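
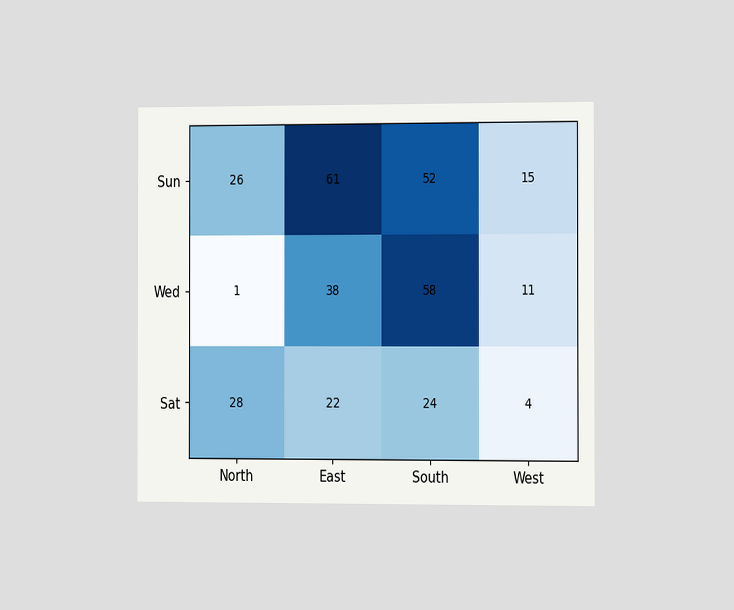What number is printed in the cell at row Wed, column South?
The chart is viewed slightly from the right. The (Wed, South) cell reads 58.

58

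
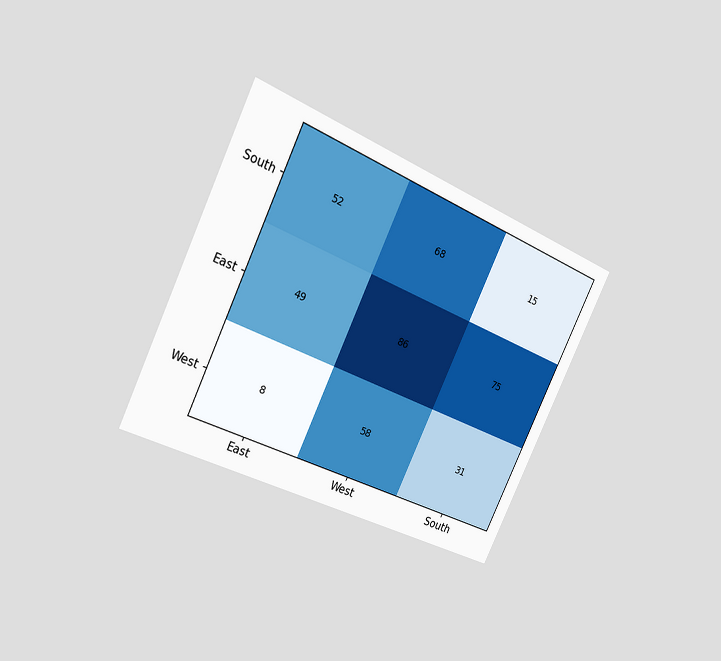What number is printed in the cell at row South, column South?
15

The chart is tilted about 25° clockwise and viewed slightly from the left. The (South, South) cell reads 15.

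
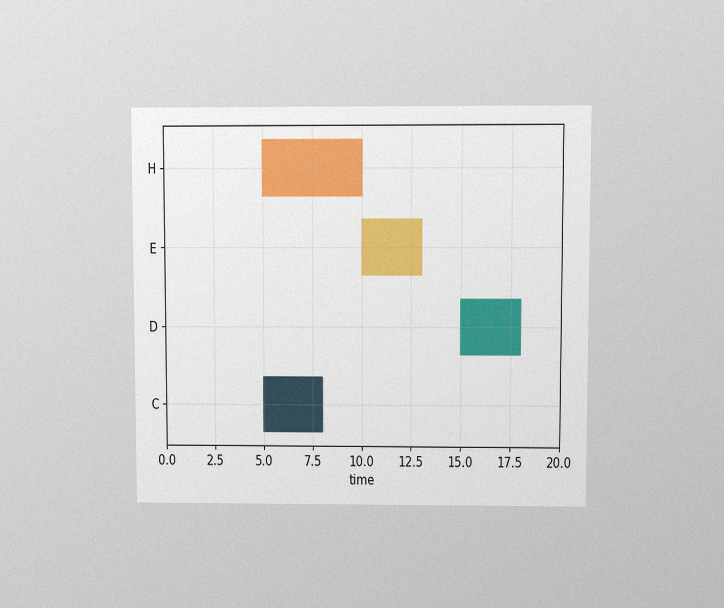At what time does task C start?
5

The chart is viewed at a slight angle, with some photo noise. The C bar begins at t=5.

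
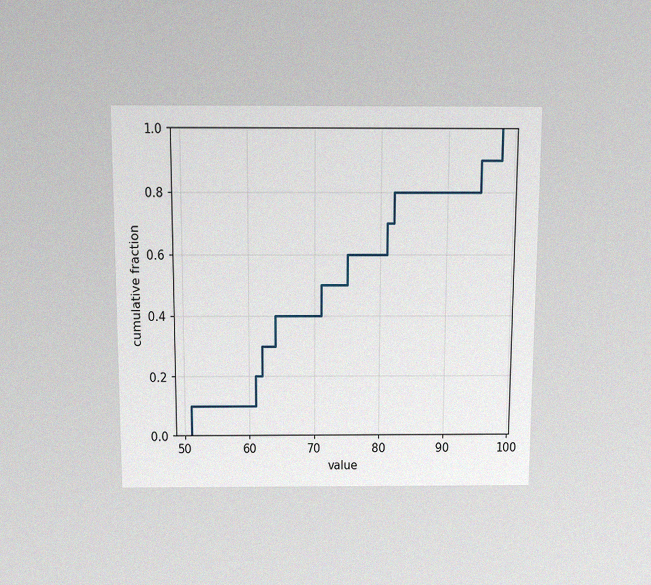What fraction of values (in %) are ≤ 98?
100%

The chart is viewed slightly from above, with some photo noise. At x=98 the ECDF step is at 100%.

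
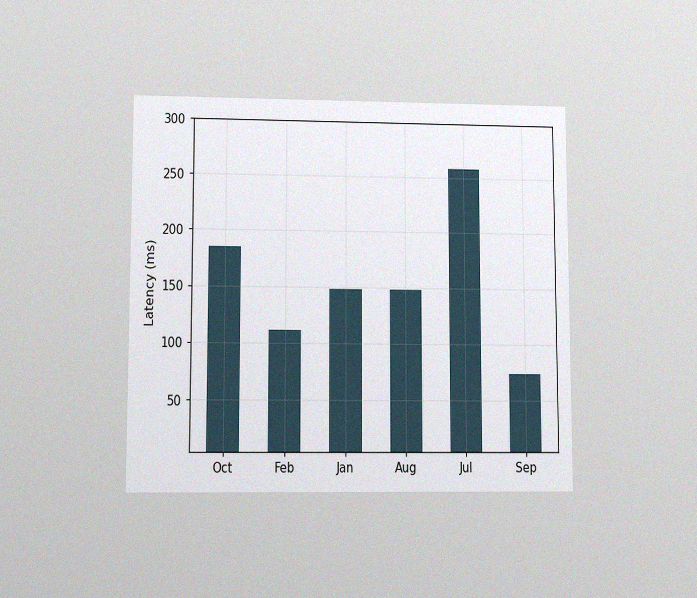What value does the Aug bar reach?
148ms

The chart is viewed at a slight angle, with some photo noise. Reading along the chart's y-axis, the Aug bar reaches 148ms.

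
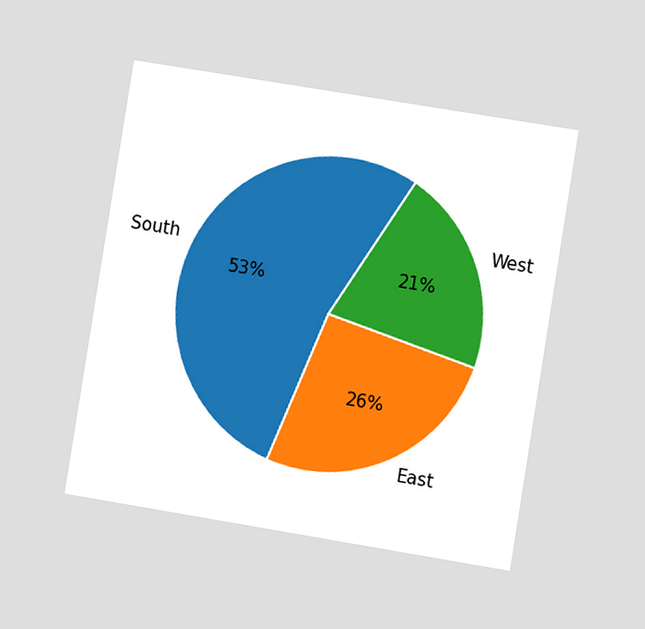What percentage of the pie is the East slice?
The chart is tilted about 9° clockwise and viewed at a slight angle. The East slice takes up 26% of the pie.

26%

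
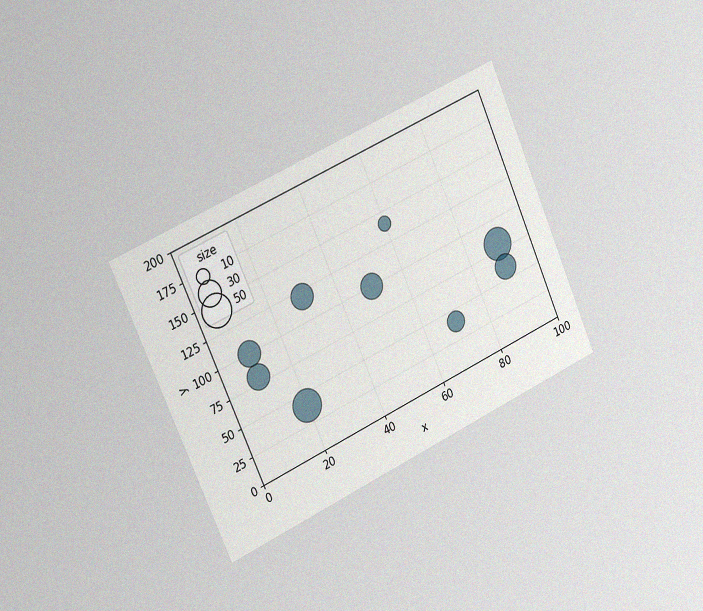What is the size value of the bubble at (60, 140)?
The chart is tilted about 24° counter-clockwise and viewed slightly from the left, with some photo noise. Matching the bubble at (60, 140) against the size legend gives 10.

10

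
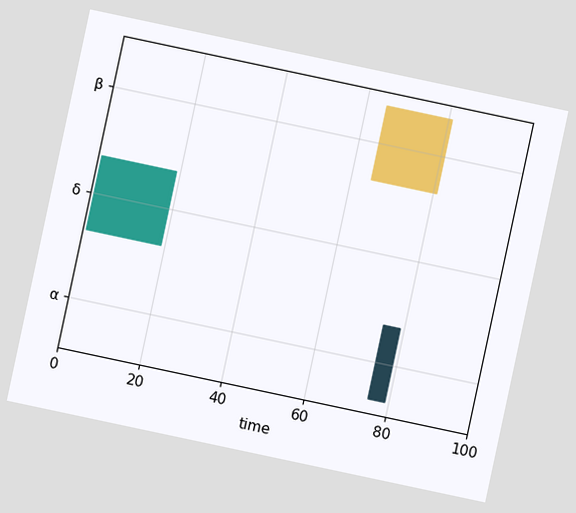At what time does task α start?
75

The chart is tilted about 12° clockwise. The α bar begins at t=75.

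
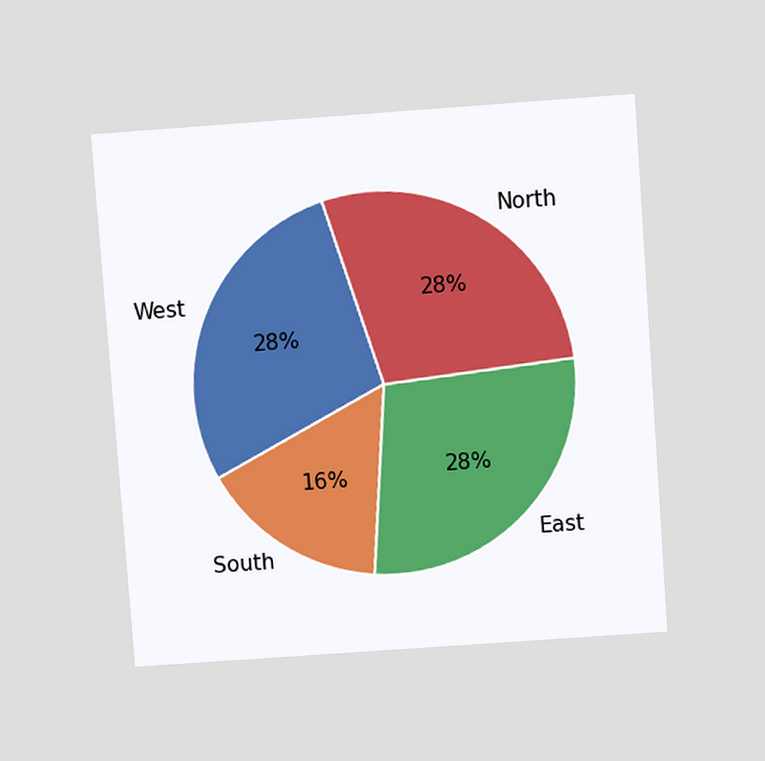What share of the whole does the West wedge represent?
The chart is tilted about 4° counter-clockwise and viewed slightly from above. The West slice takes up 28% of the pie.

28%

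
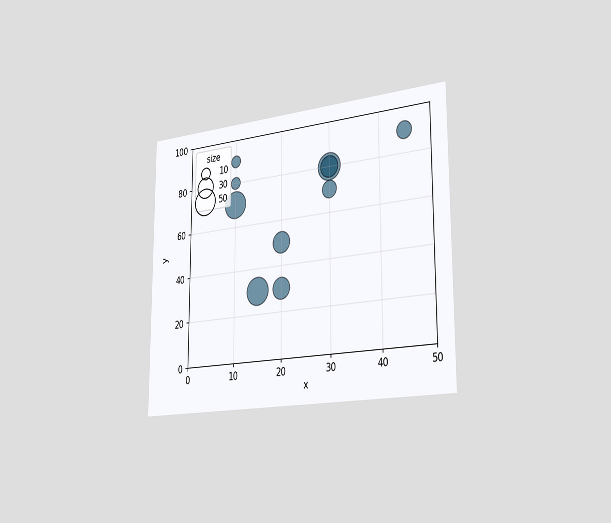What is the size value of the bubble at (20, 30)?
30

The chart is viewed slightly from the right. Matching the bubble at (20, 30) against the size legend gives 30.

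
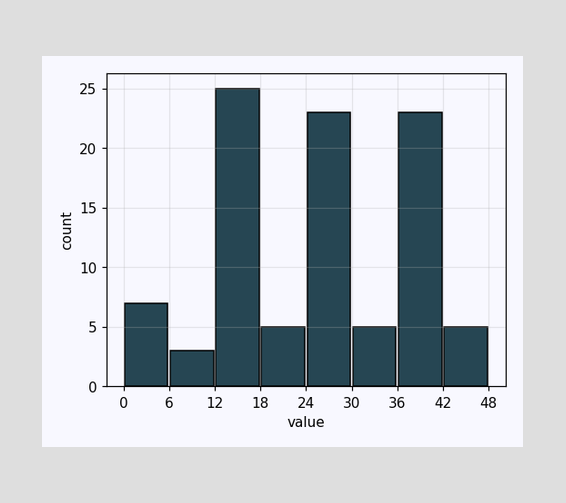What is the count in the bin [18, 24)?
5

The [18, 24) bin has height 5.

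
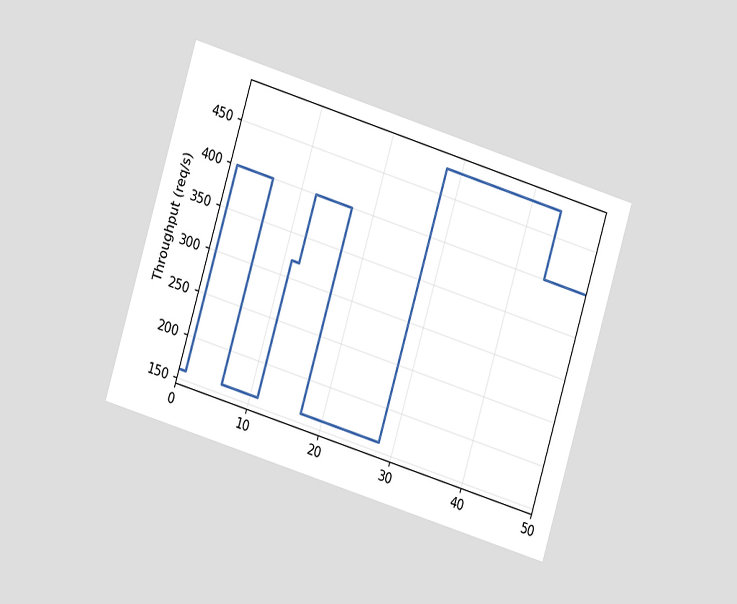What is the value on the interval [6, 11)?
The chart is tilted about 17° clockwise and viewed at a slight angle. On [6, 11) the step sits at 160req/s.

160req/s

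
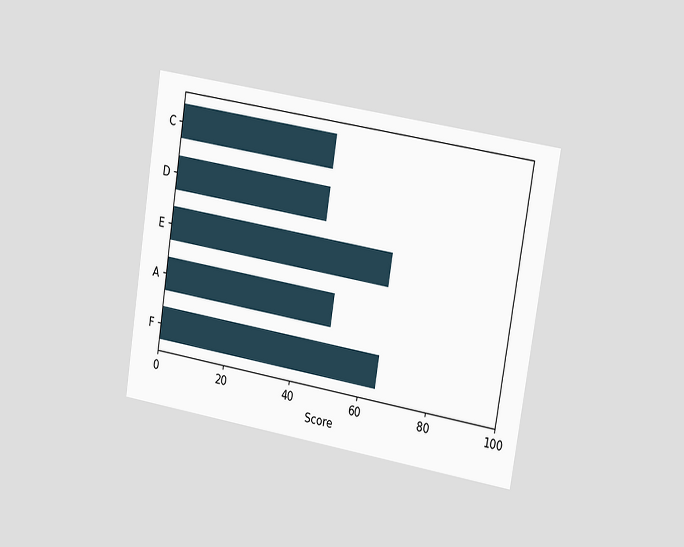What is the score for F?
65

The chart is tilted about 9° clockwise and viewed slightly from the right. Reading along the chart's x-axis, the F bar reaches 65.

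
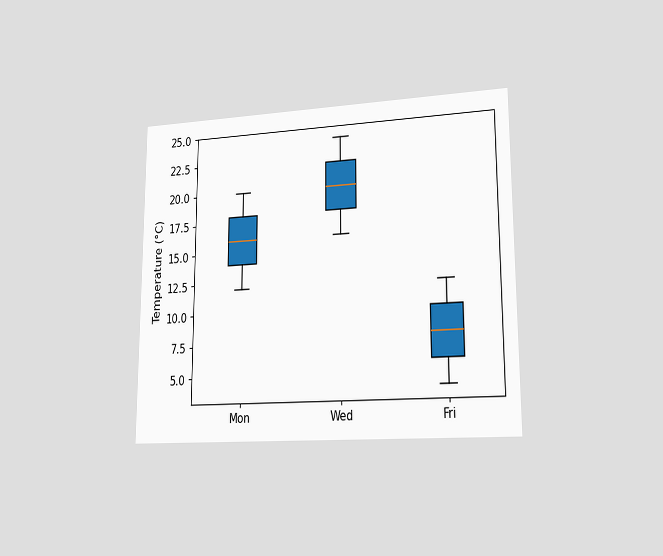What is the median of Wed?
The chart is viewed slightly from the right. The median line in the Wed box sits at 20°C.

20°C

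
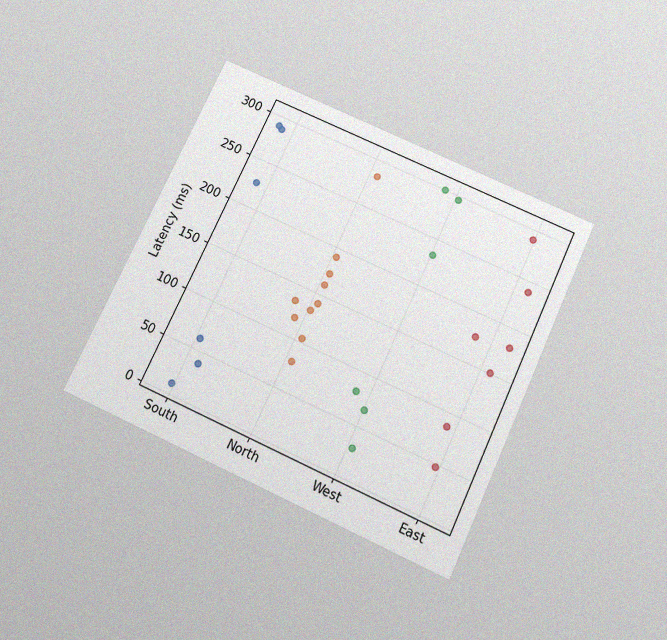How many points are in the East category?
7

The chart is tilted about 25° clockwise and viewed slightly from below, with some photo noise. Counting the markers in the East column gives 7.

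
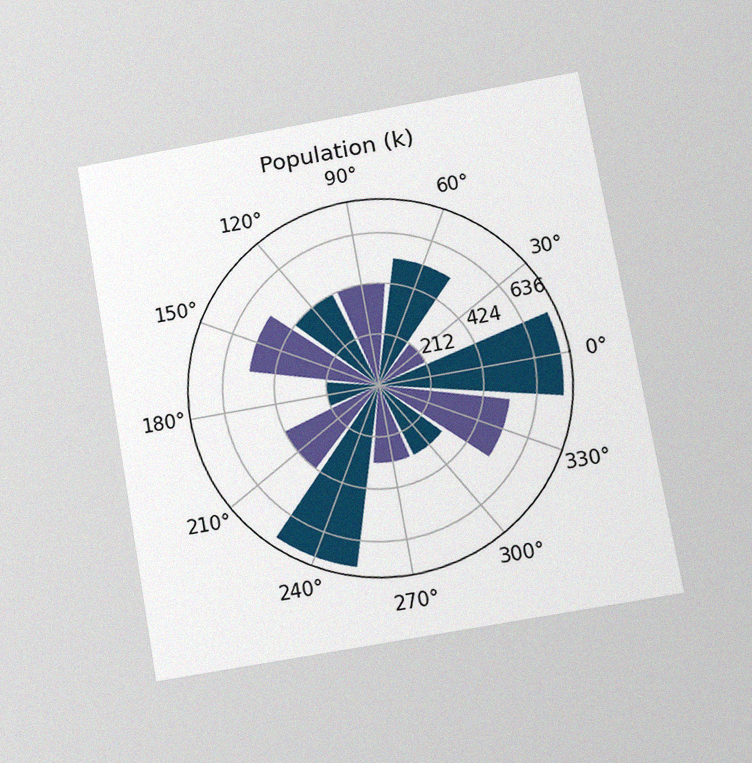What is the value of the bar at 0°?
742k

The chart is tilted about 10° counter-clockwise and viewed at a slight angle, with some photo noise. The bar at 0° reaches 742k on the radial axis.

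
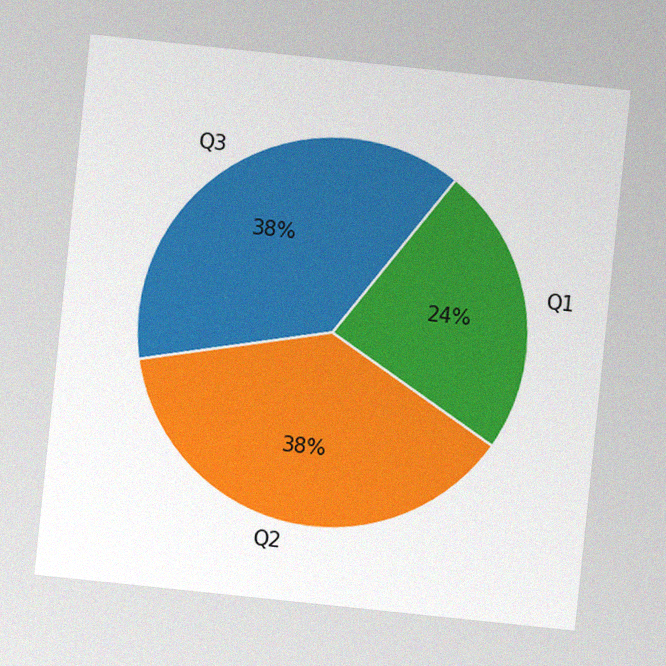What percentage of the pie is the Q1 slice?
The chart is tilted about 6° clockwise, with some photo noise. The Q1 slice takes up 24% of the pie.

24%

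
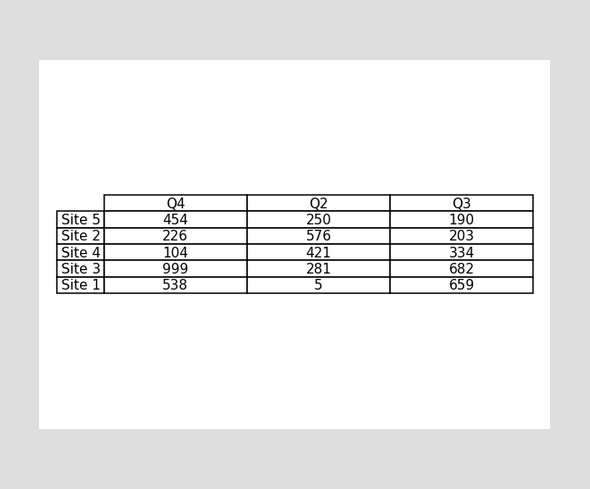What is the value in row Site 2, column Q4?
226

The (Site 2, Q4) cell reads 226.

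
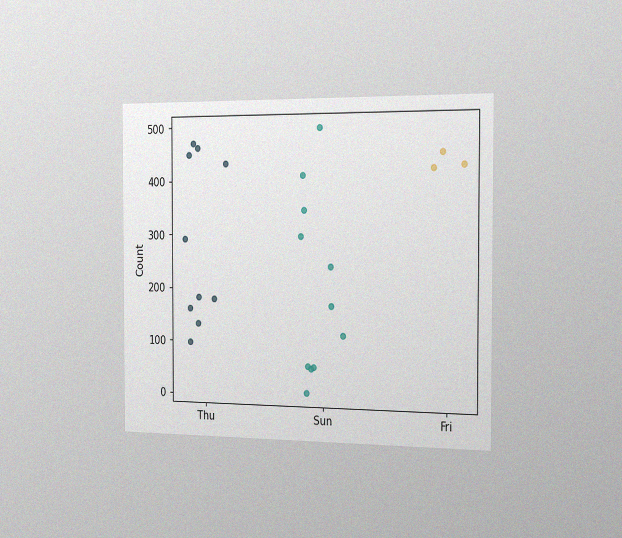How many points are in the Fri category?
The chart is viewed slightly from the right, with some photo noise. Counting the markers in the Fri column gives 3.

3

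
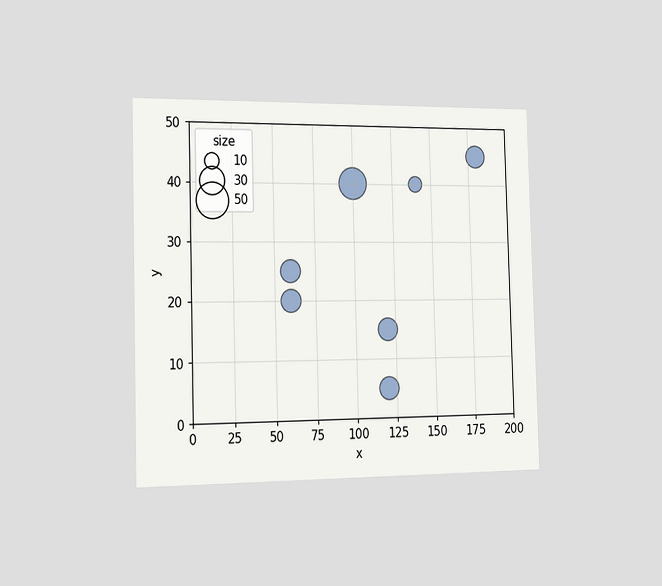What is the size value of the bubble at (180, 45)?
The chart is viewed slightly from the left. Matching the bubble at (180, 45) against the size legend gives 20.

20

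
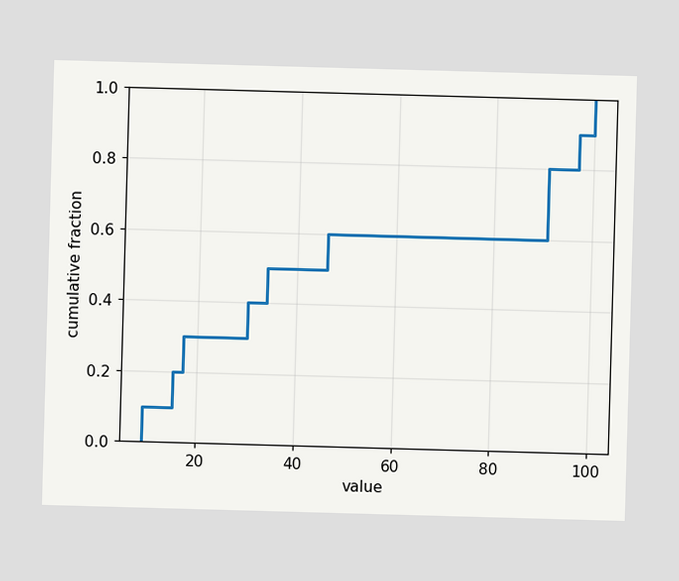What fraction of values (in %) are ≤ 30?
40%

At x=30 the ECDF step is at 40%.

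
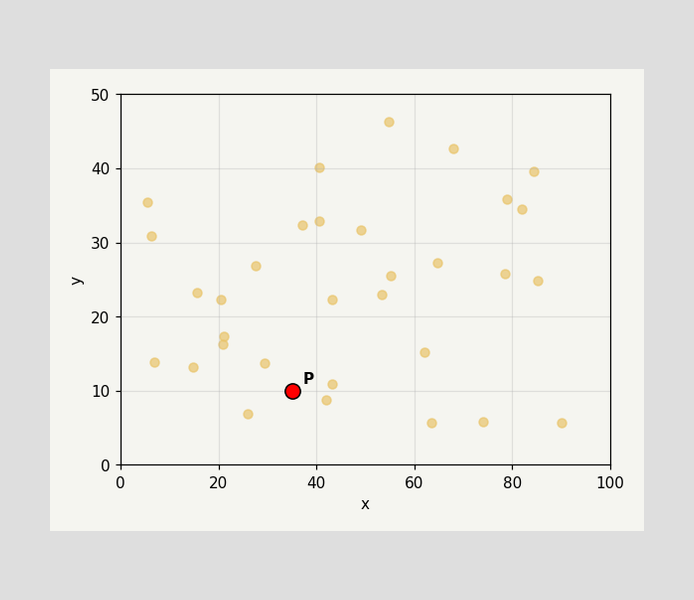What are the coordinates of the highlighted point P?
Following the gridlines from P to each axis, P sits at (35, 10).

(35, 10)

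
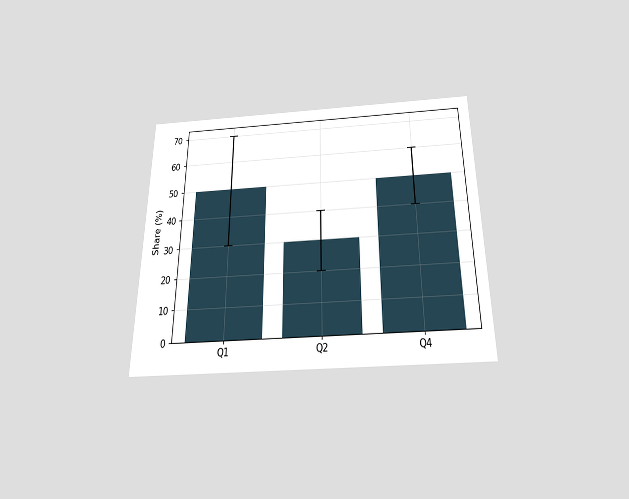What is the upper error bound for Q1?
70%

The chart is viewed slightly from below. The Q1 bar's upper whisker reaches 70%.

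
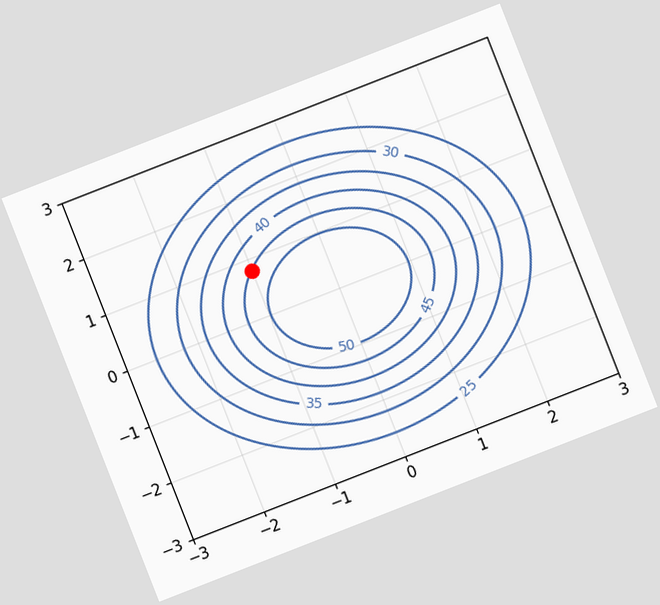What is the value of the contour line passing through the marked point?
The chart is tilted about 21° counter-clockwise. The marked point sits on the contour labelled 45.

45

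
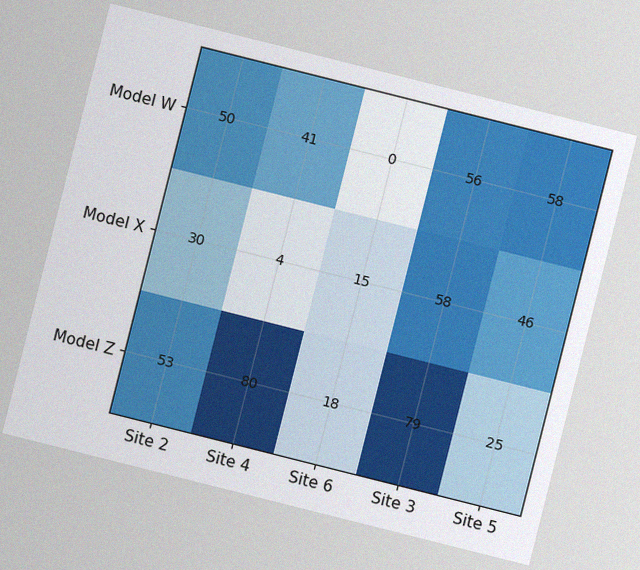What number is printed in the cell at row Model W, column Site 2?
50

The chart is tilted about 14° clockwise, with some photo noise. The (Model W, Site 2) cell reads 50.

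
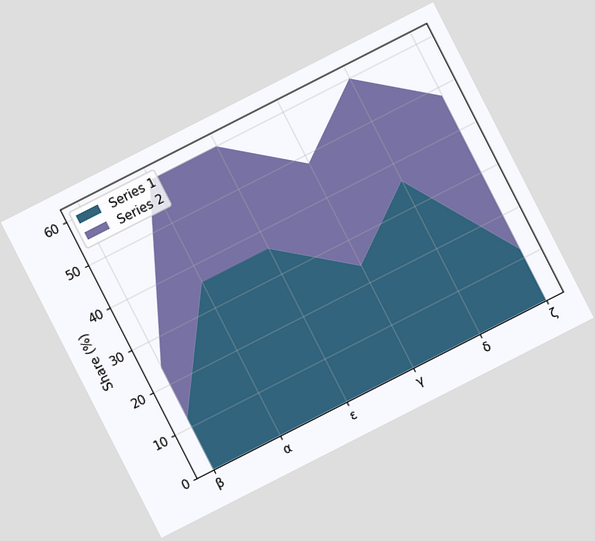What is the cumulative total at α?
60%

The chart is tilted about 27° counter-clockwise. The stacked total at α reaches 60%.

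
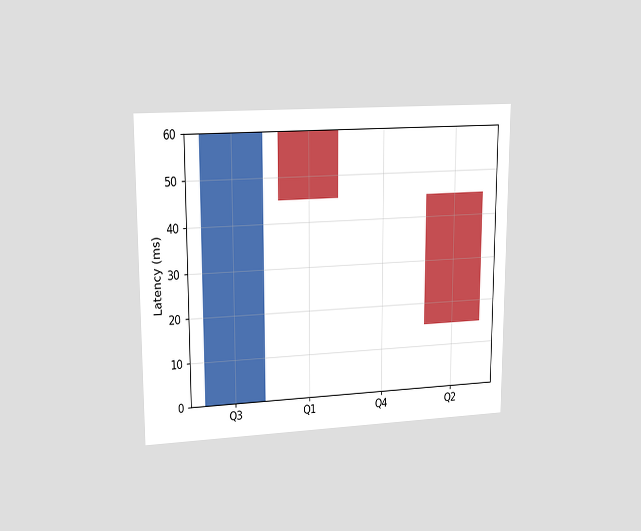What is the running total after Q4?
The chart is viewed at a slight angle. After Q4 the running total reaches 45ms.

45ms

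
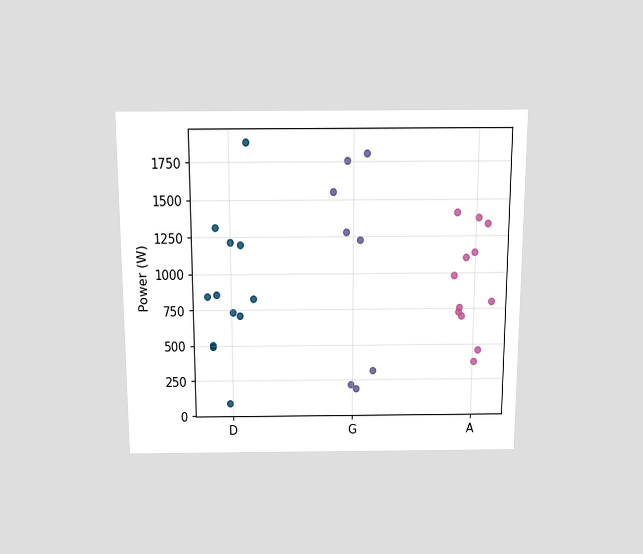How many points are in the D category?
12

The chart is viewed slightly from above. Counting the markers in the D column gives 12.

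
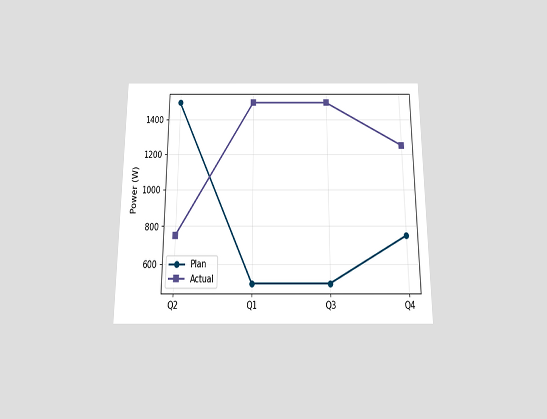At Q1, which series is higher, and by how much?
Actual, by 1000W

The chart is viewed slightly from below. At Q1, Actual sits above the other line by 1000W.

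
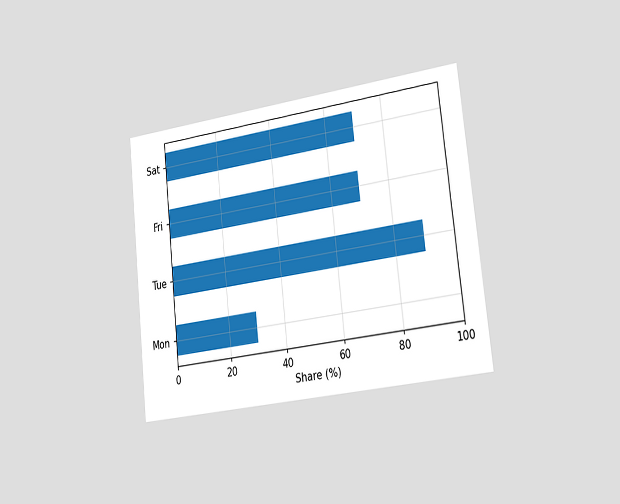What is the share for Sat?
70%

The chart is tilted about 6° counter-clockwise and viewed slightly from the right. Reading along the chart's x-axis, the Sat bar reaches 70%.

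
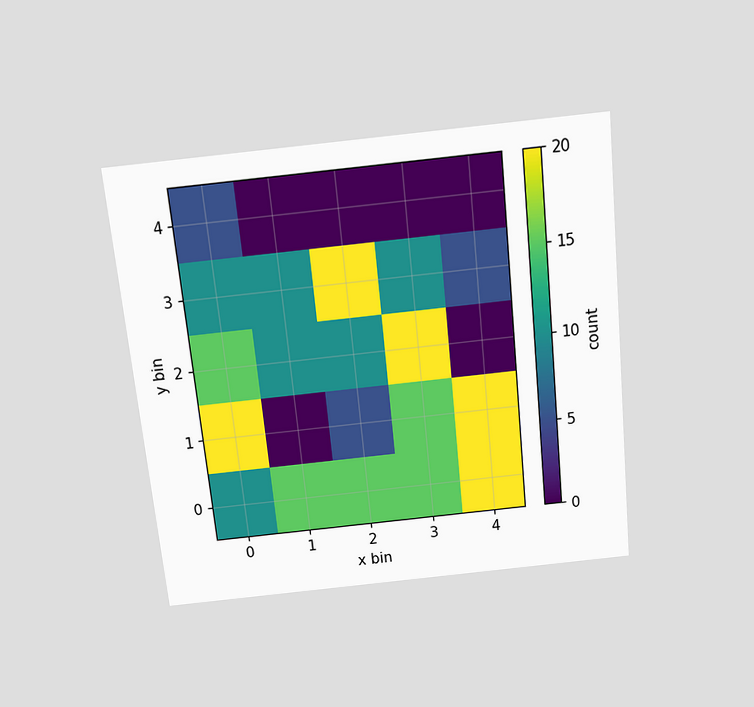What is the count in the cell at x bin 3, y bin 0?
The chart is tilted about 6° counter-clockwise and viewed slightly from above. Matching the cell (3, 0) against the colorbar gives 15.

15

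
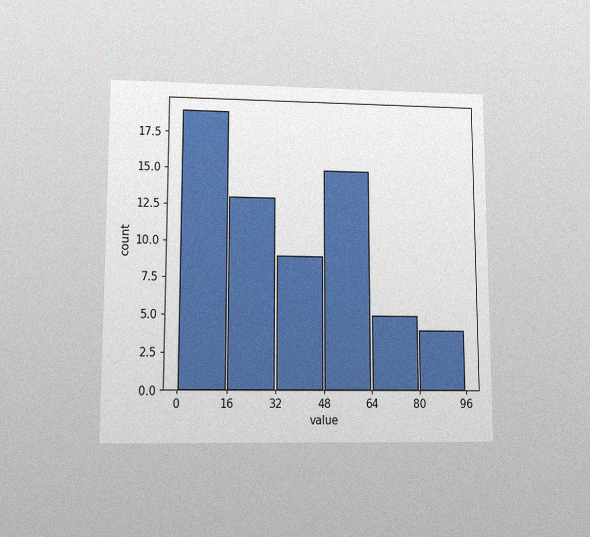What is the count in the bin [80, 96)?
4

The chart is viewed at a slight angle, with some photo noise. The [80, 96) bin has height 4.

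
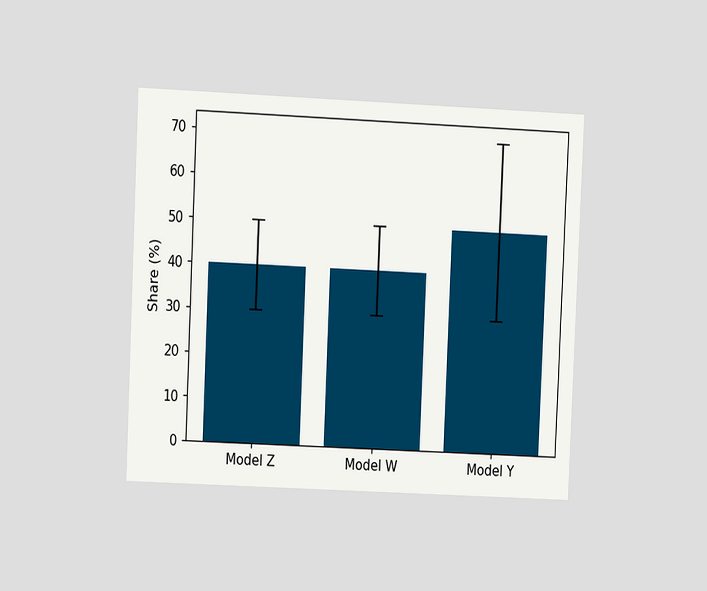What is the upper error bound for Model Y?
The chart is tilted about 3° clockwise and viewed at a slight angle. The Model Y bar's upper whisker reaches 70%.

70%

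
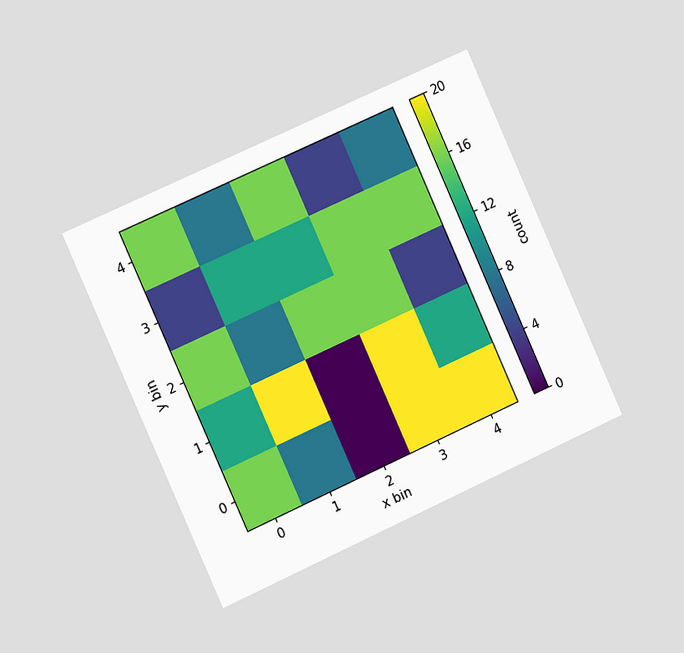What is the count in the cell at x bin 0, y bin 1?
The chart is tilted about 24° counter-clockwise and viewed slightly from the left. Matching the cell (0, 1) against the colorbar gives 12.

12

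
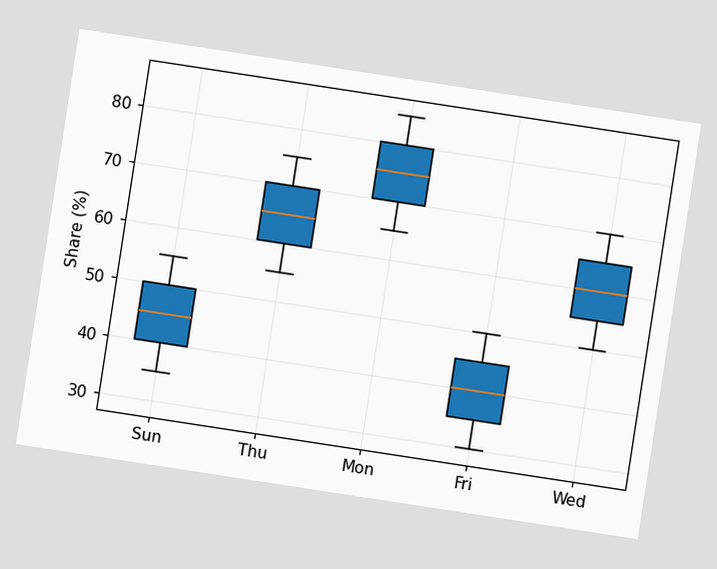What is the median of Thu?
The chart is tilted about 9° clockwise. The median line in the Thu box sits at 65%.

65%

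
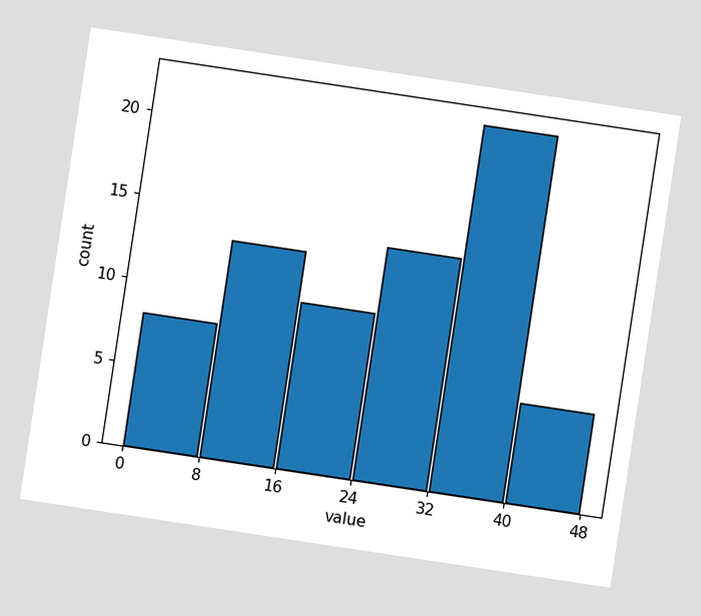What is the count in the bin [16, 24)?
10

The chart is tilted about 9° clockwise. The [16, 24) bin has height 10.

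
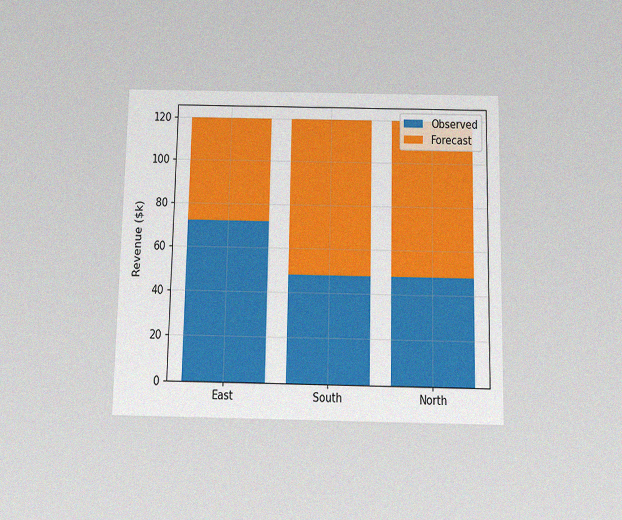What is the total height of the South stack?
The chart is viewed slightly from below, with some photo noise. The South stack's top reaches $120k on the y-axis.

$120k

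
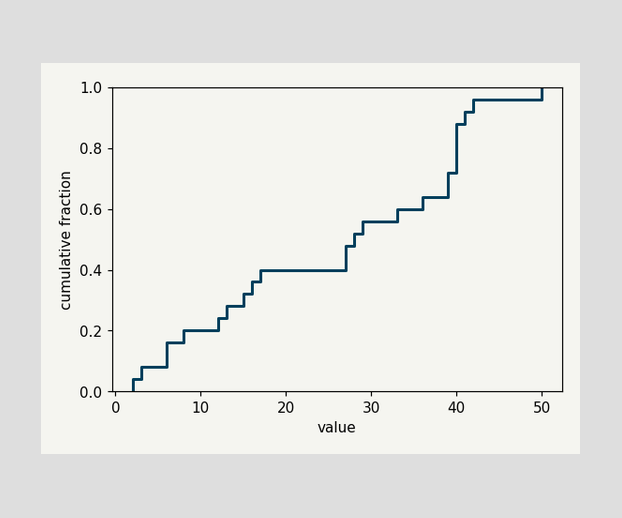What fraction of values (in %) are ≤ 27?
48%

At x=27 the ECDF step is at 48%.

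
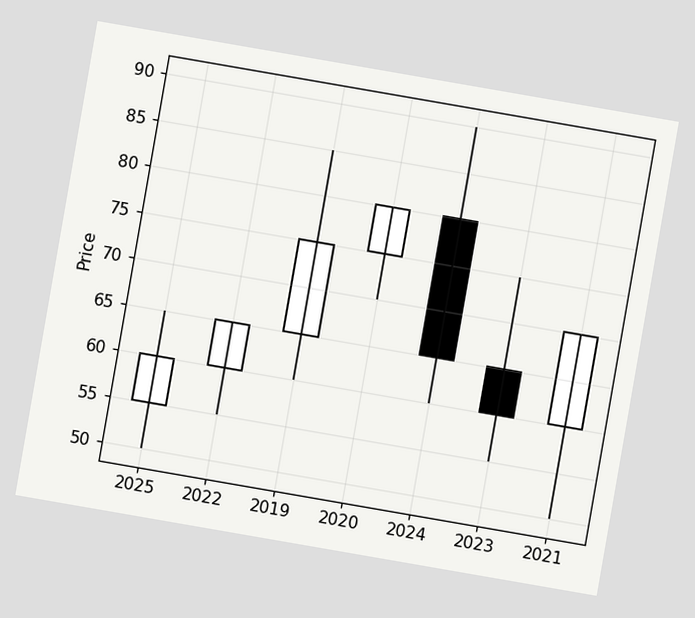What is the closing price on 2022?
The chart is tilted about 10° clockwise. The 2022 candle closes at 65.

65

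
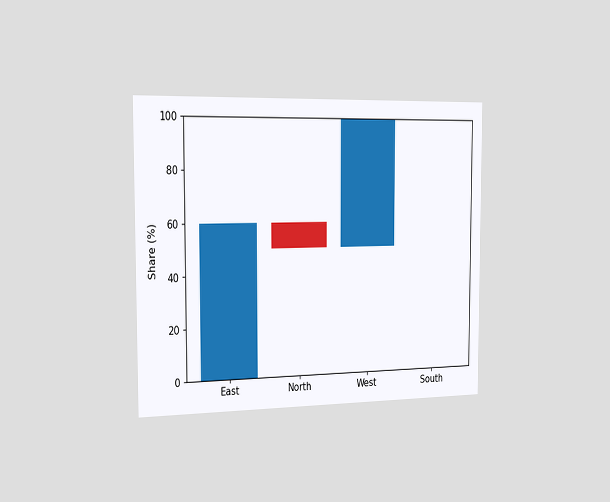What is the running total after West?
100%

The chart is viewed slightly from the left. After West the running total reaches 100%.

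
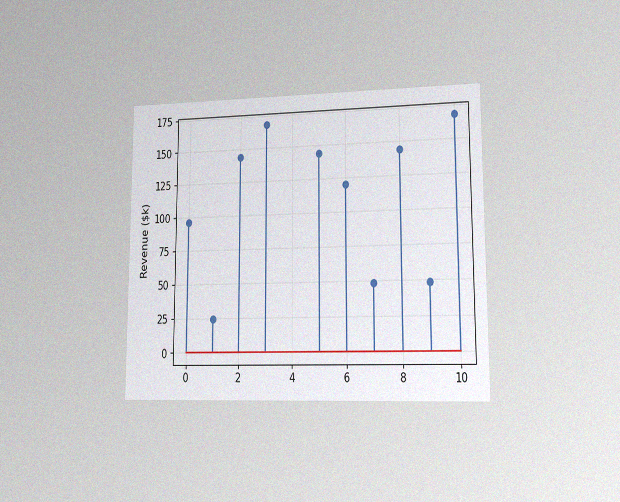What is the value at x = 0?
The chart is viewed at a slight angle, with some photo noise. The stem at x=0 reaches $96k.

$96k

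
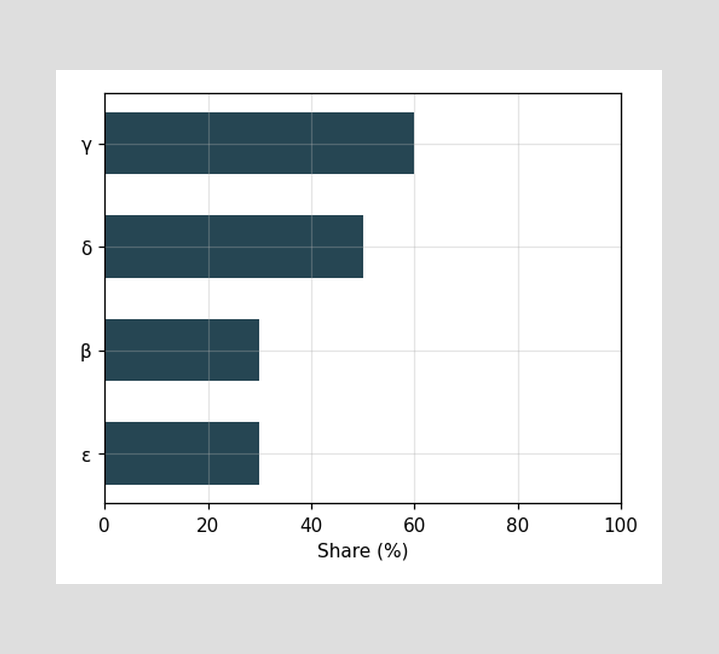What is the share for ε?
Reading along the chart's x-axis, the ε bar reaches 30%.

30%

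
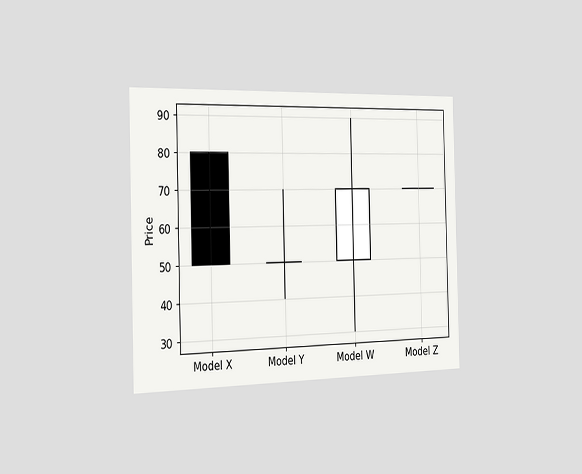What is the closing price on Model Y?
50

The chart is viewed slightly from the left. The Model Y candle closes at 50.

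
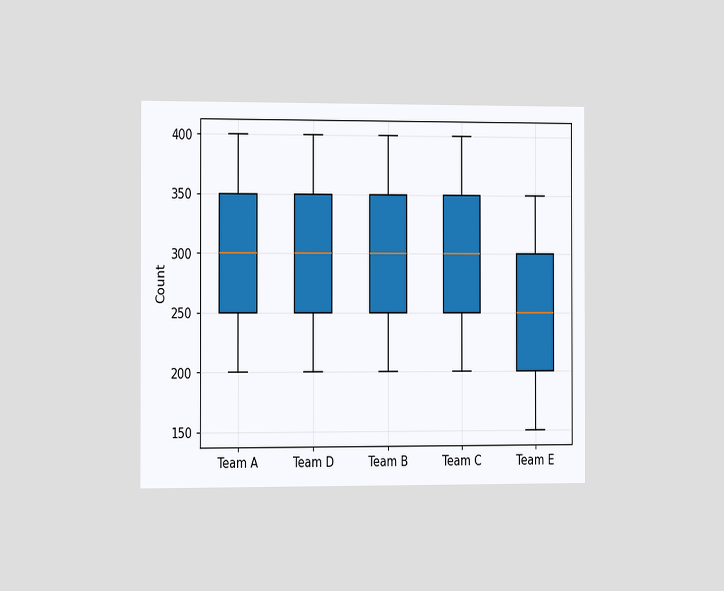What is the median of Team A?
The chart is viewed slightly from the left. The median line in the Team A box sits at 300.

300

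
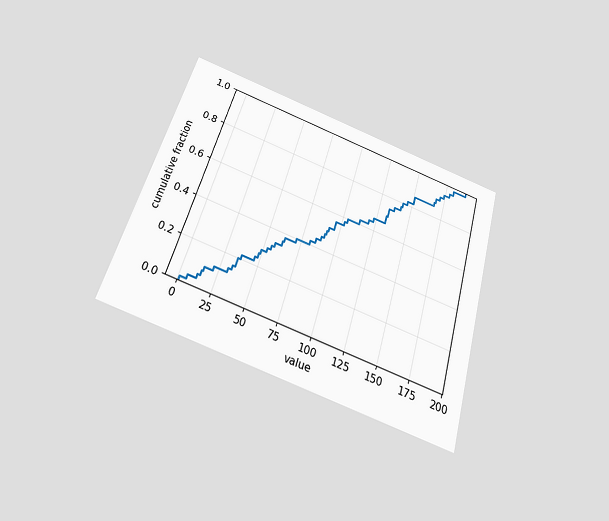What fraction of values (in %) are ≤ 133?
74%

The chart is tilted about 17° clockwise and viewed slightly from below. At x=133 the ECDF step is at 74%.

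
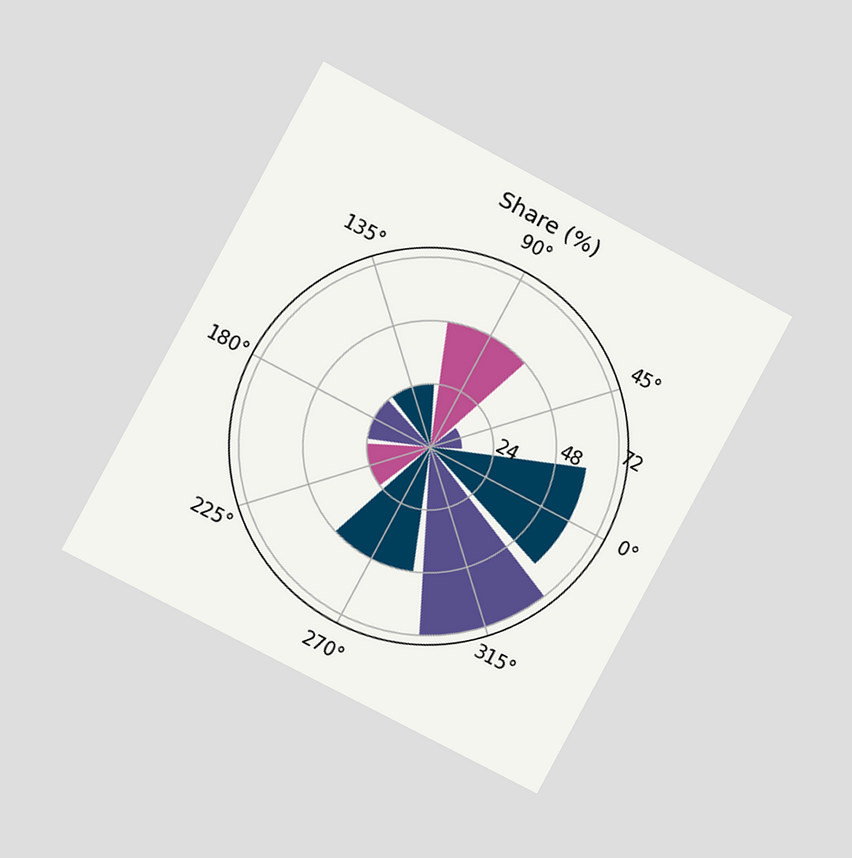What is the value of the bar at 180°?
The chart is tilted about 28° clockwise and viewed at a slight angle. The bar at 180° reaches 24% on the radial axis.

24%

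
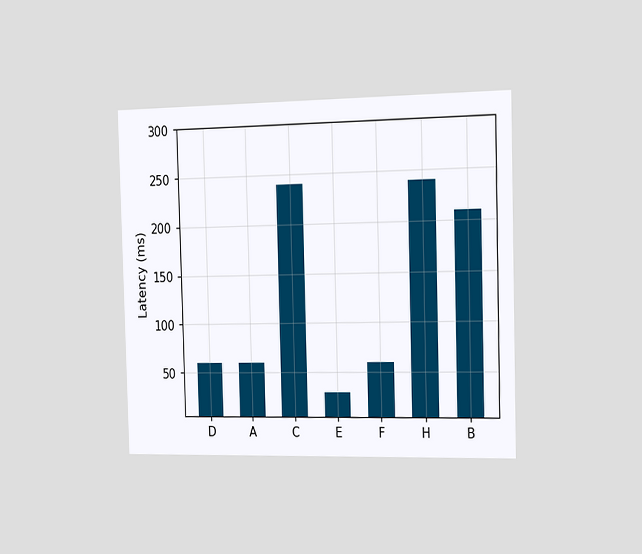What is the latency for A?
The chart is viewed slightly from the right. Reading along the chart's y-axis, the A bar reaches 60ms.

60ms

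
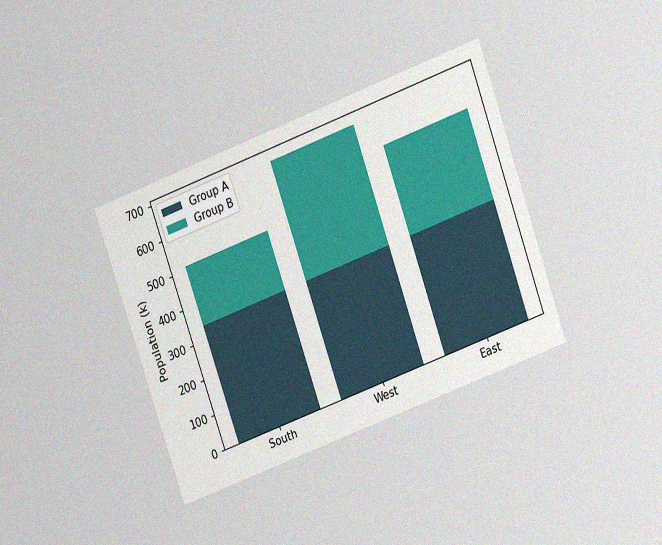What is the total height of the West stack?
680k

The chart is tilted about 20° counter-clockwise and viewed at a slight angle, with some photo noise. The West stack's top reaches 680k on the y-axis.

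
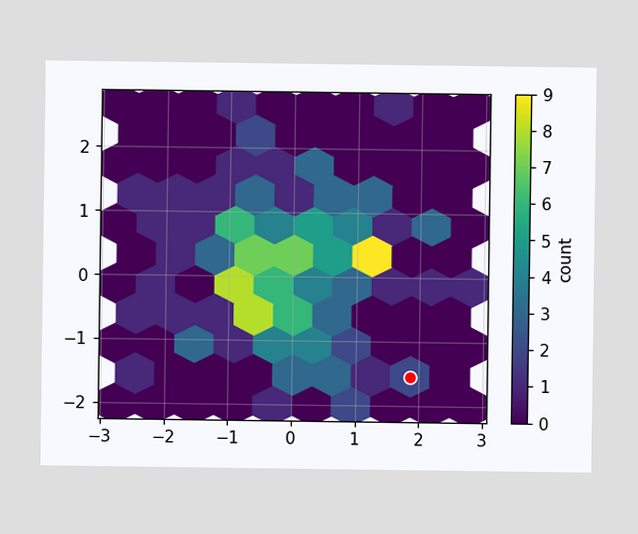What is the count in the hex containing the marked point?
The marked hex reads 2 on the colorbar.

2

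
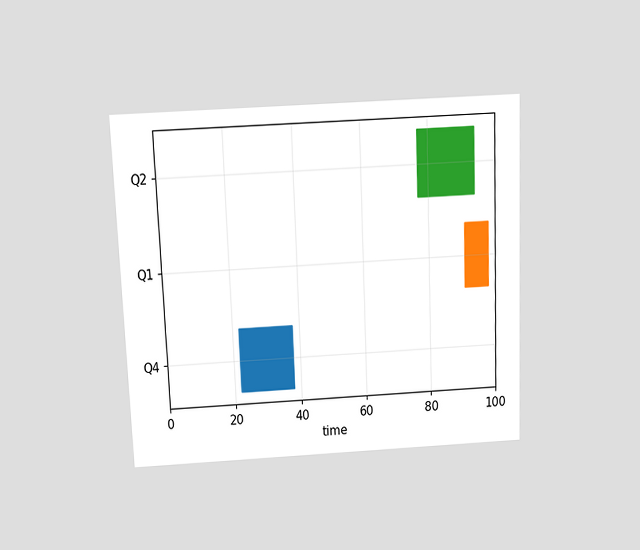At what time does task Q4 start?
22

The chart is tilted about 2° counter-clockwise and viewed slightly from above. The Q4 bar begins at t=22.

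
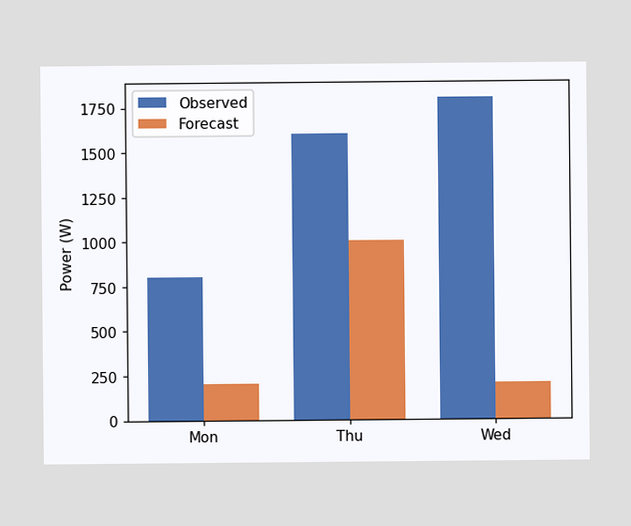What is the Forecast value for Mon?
200W

The Forecast bar at Mon reaches 200W on the y-axis.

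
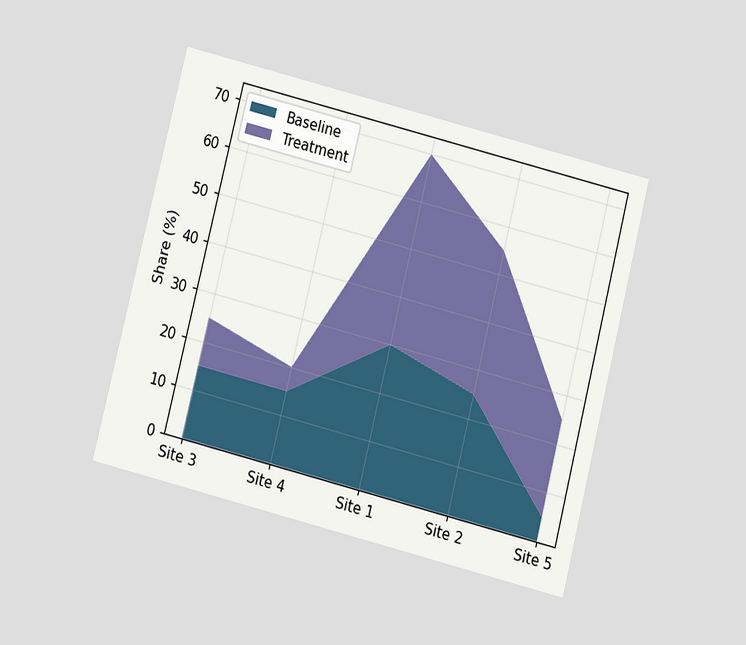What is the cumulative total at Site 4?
20%

The chart is tilted about 14° clockwise and viewed slightly from below. The stacked total at Site 4 reaches 20%.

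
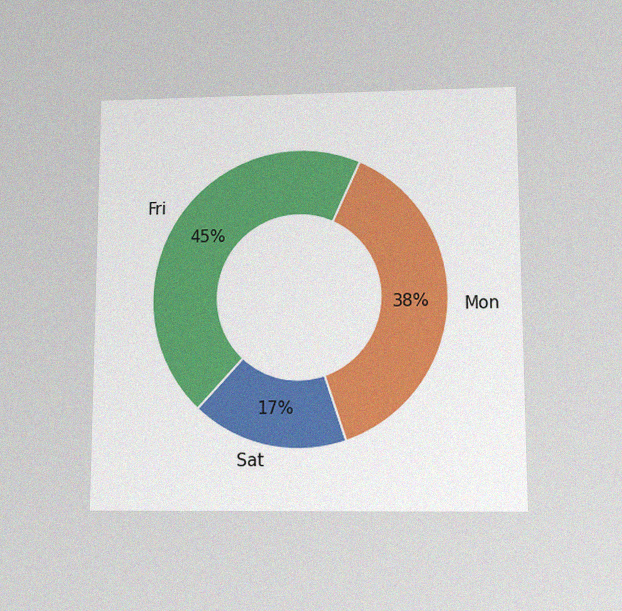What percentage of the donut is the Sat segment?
The chart is viewed slightly from below, with some photo noise. The Sat segment takes up 17% of the ring.

17%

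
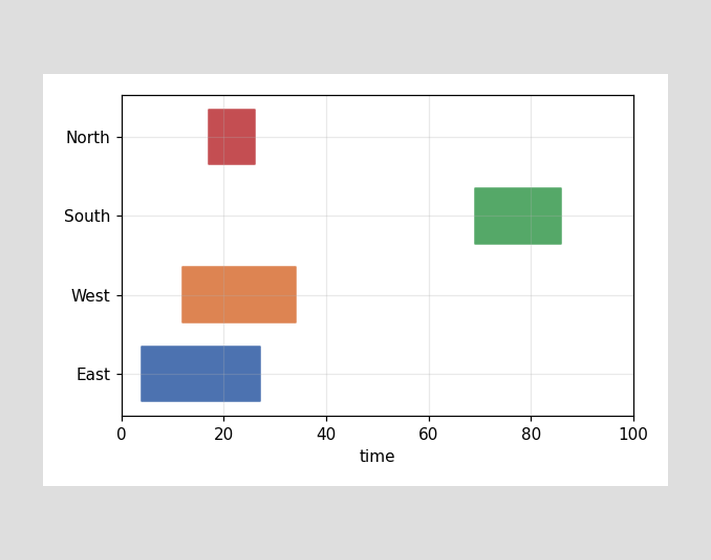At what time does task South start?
The South bar begins at t=69.

69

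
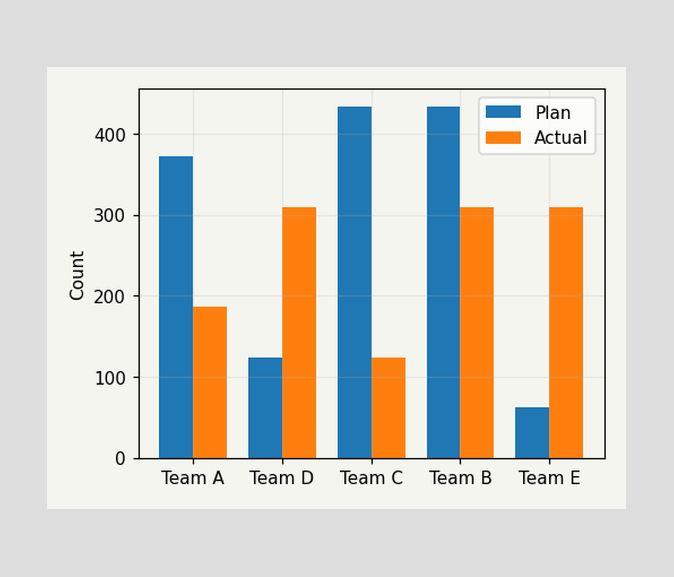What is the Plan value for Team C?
The Plan bar at Team C reaches 434 on the y-axis.

434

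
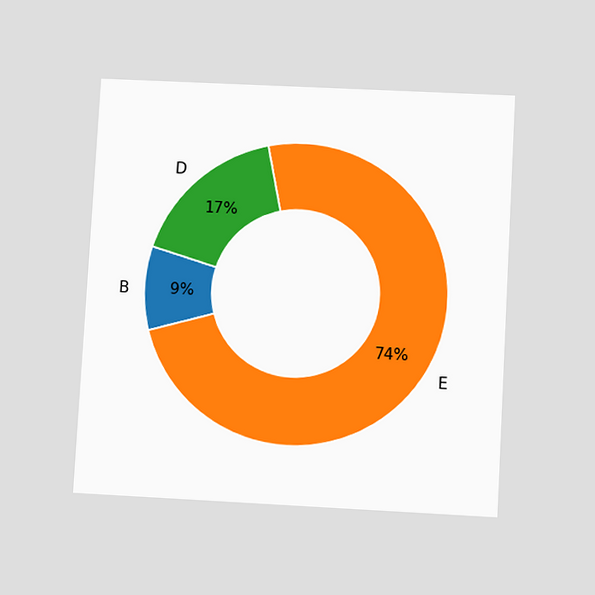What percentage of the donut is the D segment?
The chart is tilted about 3° clockwise and viewed slightly from below. The D segment takes up 17% of the ring.

17%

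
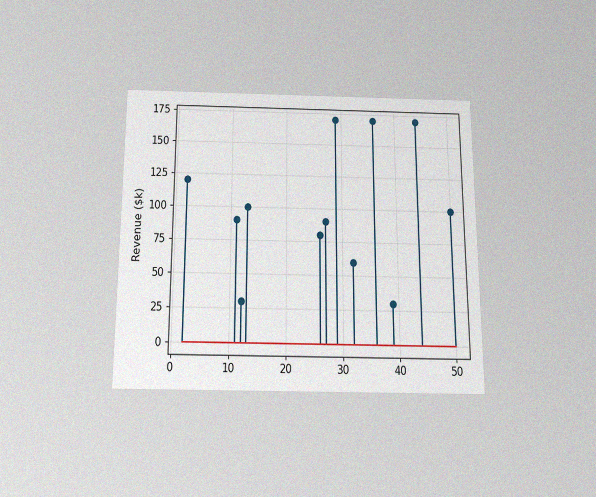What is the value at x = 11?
The chart is viewed slightly from below, with some photo noise. The stem at x=11 reaches $90k.

$90k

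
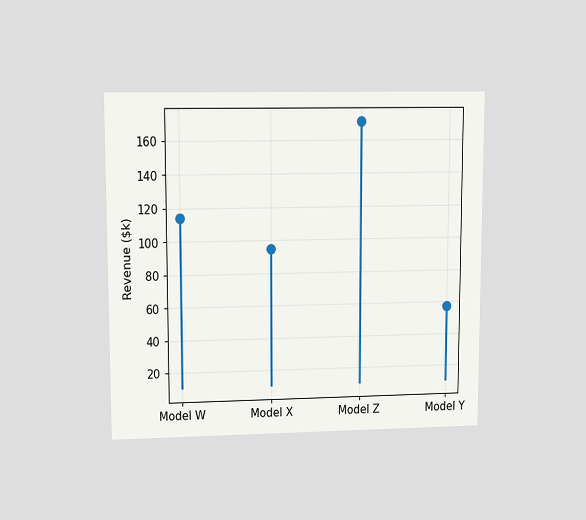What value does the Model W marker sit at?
The chart is viewed at a slight angle. The Model W marker sits at $114k.

$114k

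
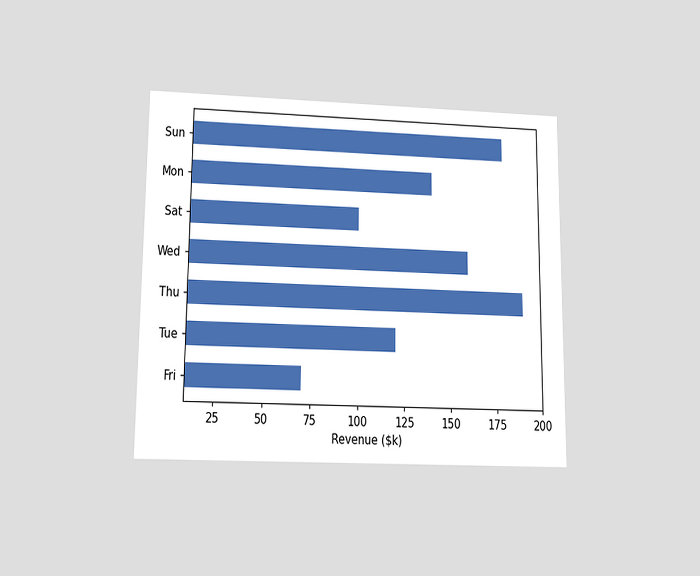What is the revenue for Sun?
The chart is viewed slightly from below. Reading along the chart's x-axis, the Sun bar reaches $180k.

$180k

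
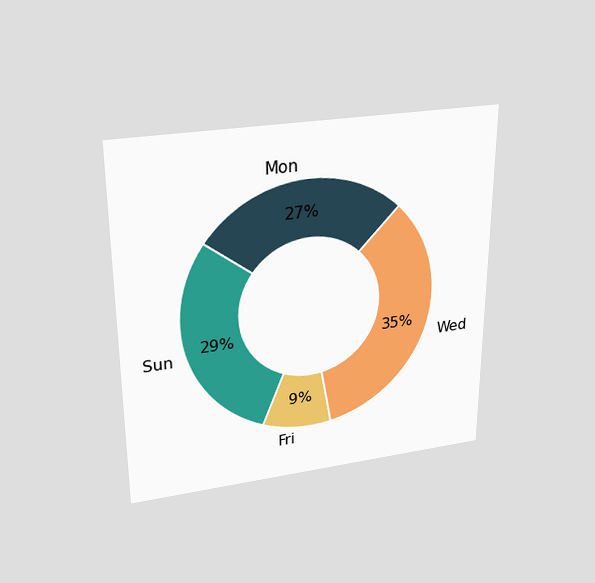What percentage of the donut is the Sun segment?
The chart is viewed slightly from above. The Sun segment takes up 29% of the ring.

29%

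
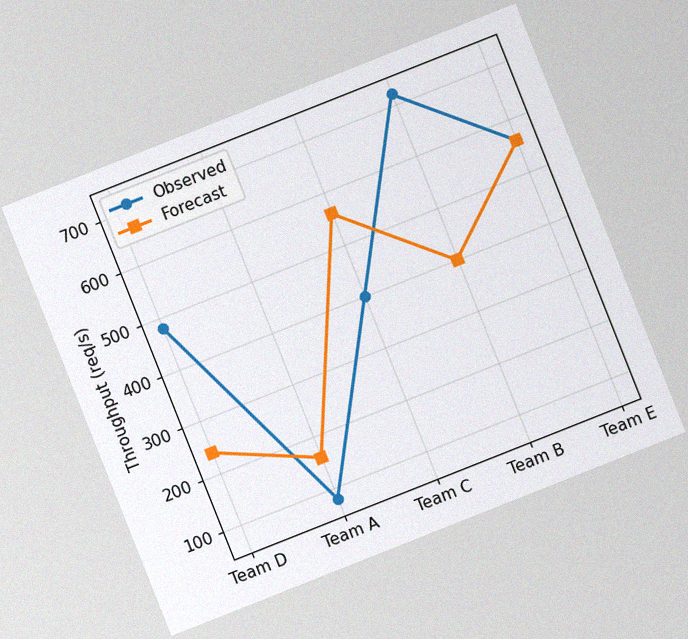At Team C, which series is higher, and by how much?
The chart is tilted about 22° counter-clockwise, with some photo noise. At Team C, Forecast sits above the other line by 160req/s.

Forecast, by 160req/s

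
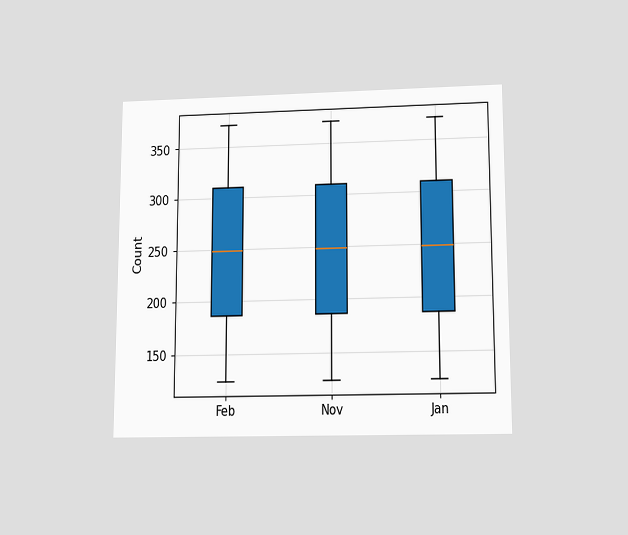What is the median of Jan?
The chart is viewed slightly from below. The median line in the Jan box sits at 248.

248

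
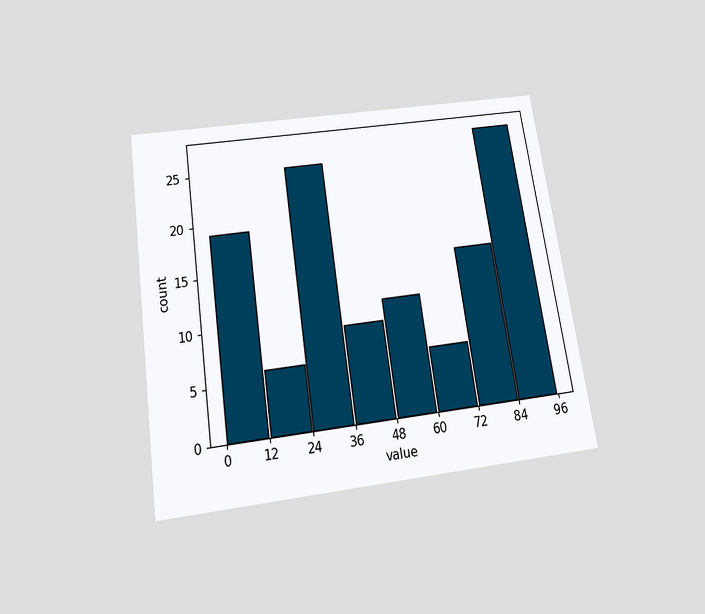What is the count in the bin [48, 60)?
11

The chart is tilted about 8° counter-clockwise and viewed slightly from below. The [48, 60) bin has height 11.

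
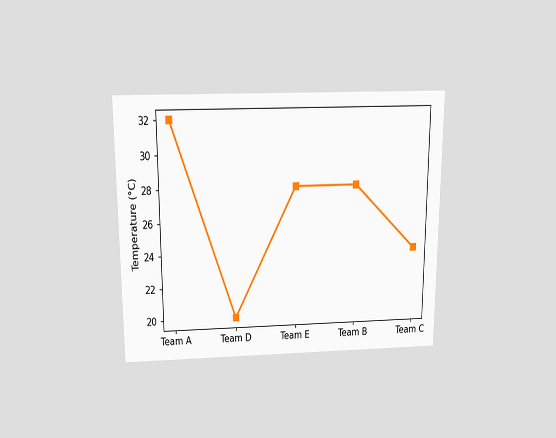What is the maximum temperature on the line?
32°C

The chart is viewed slightly from above. The highest point is at Team A, and reading across to the y-axis gives 32°C.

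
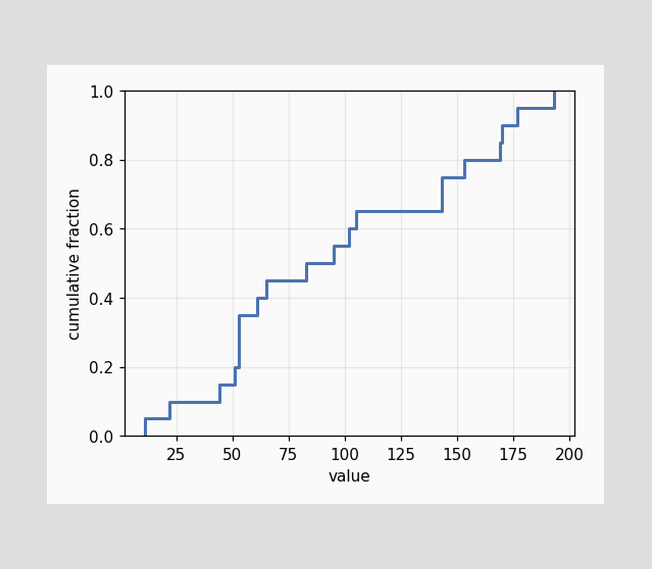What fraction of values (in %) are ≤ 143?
75%

At x=143 the ECDF step is at 75%.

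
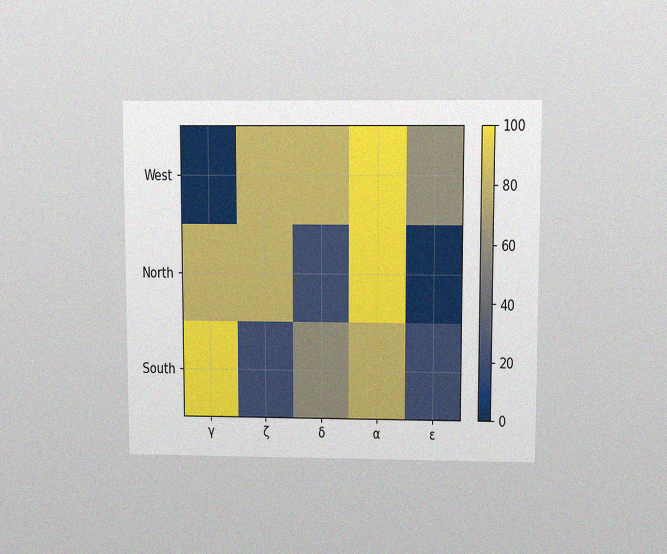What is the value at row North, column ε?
0

The chart is viewed slightly from above, with some photo noise. Matching cell (North, ε) against the colorbar gives 0.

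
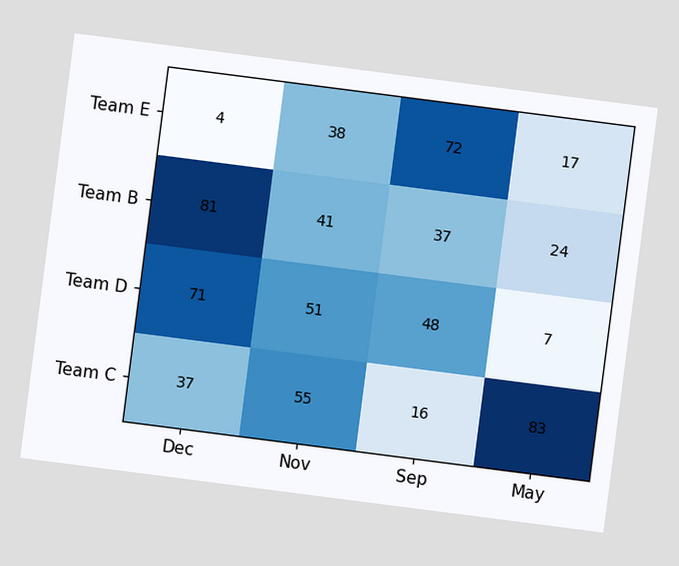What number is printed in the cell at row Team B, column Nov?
The chart is tilted about 7° clockwise. The (Team B, Nov) cell reads 41.

41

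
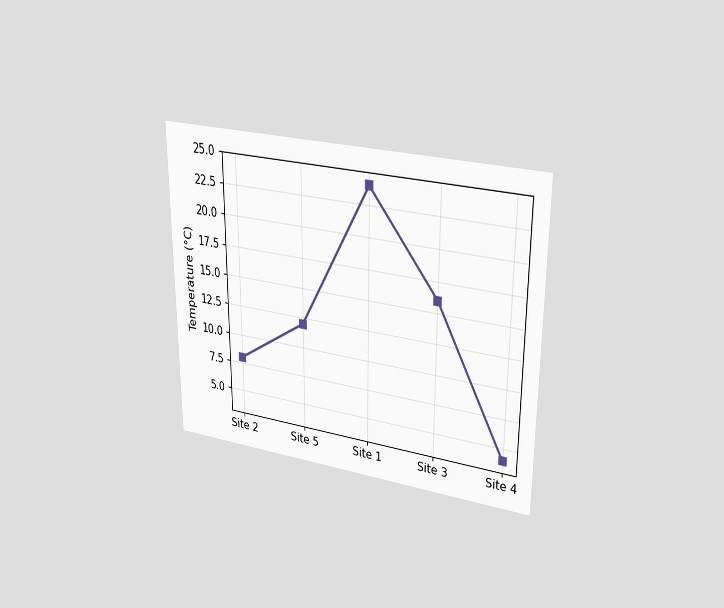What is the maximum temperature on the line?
The chart is viewed at a slight angle. The highest point is at Site 1, and reading across to the y-axis gives 24°C.

24°C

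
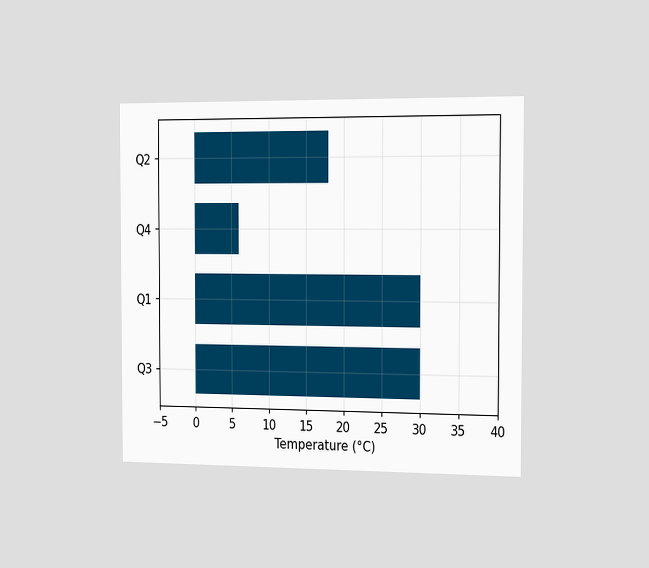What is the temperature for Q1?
30°C

The chart is viewed slightly from the right. Reading along the chart's x-axis, the Q1 bar reaches 30°C.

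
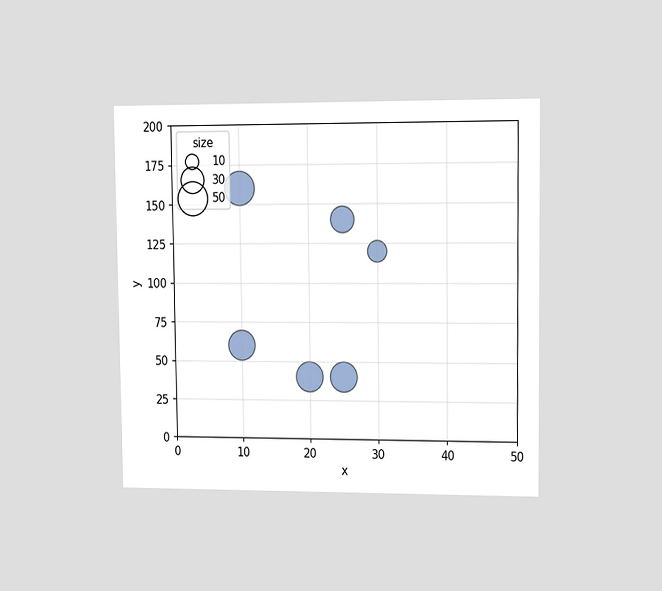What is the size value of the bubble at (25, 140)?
30

The chart is viewed slightly from the right. Matching the bubble at (25, 140) against the size legend gives 30.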